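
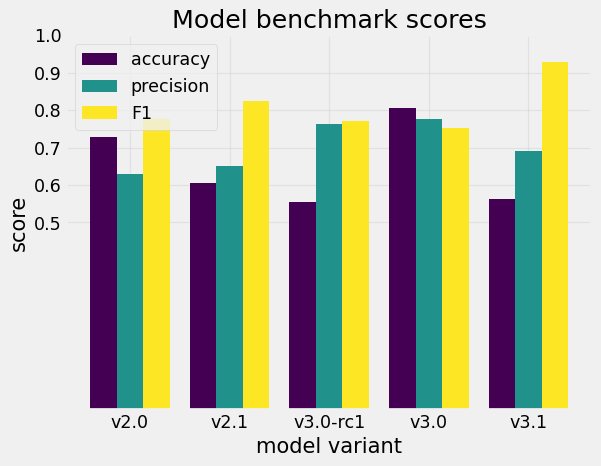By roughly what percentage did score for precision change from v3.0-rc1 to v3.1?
≈ -12.5%

v3.0-rc1 ≈ 0.8, v3.1 ≈ 0.7; (0.7 − 0.8) / 0.8 ≈ -12.5%.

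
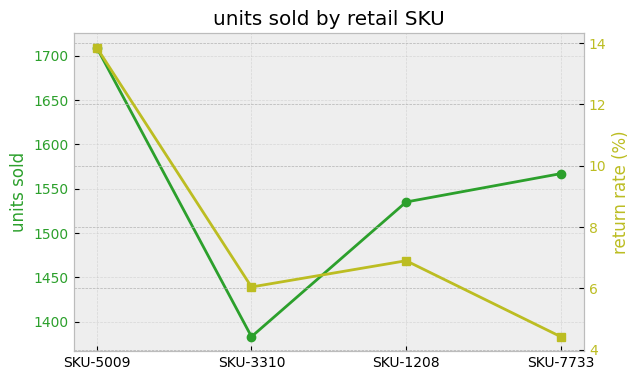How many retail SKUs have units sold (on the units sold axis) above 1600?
Above 1600: SKU-5009.

1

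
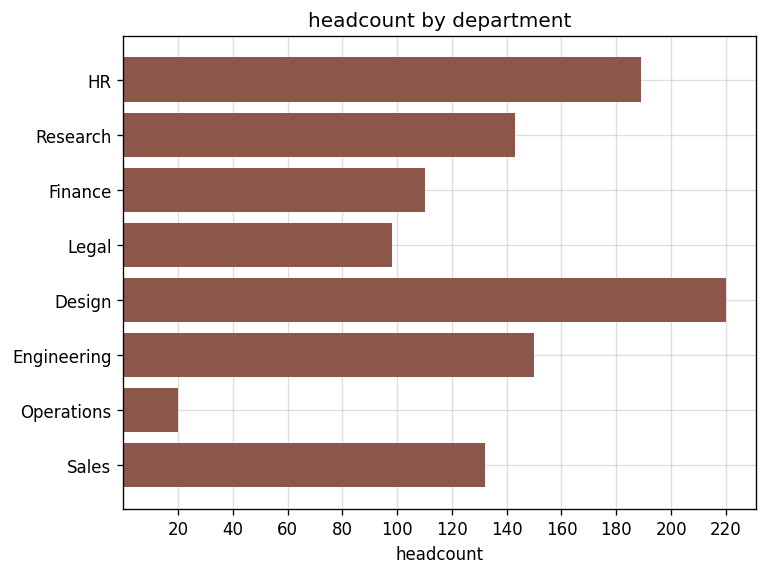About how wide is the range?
≈ 200

Max Design ≈ 220, min Operations ≈ 20; range ≈ 200.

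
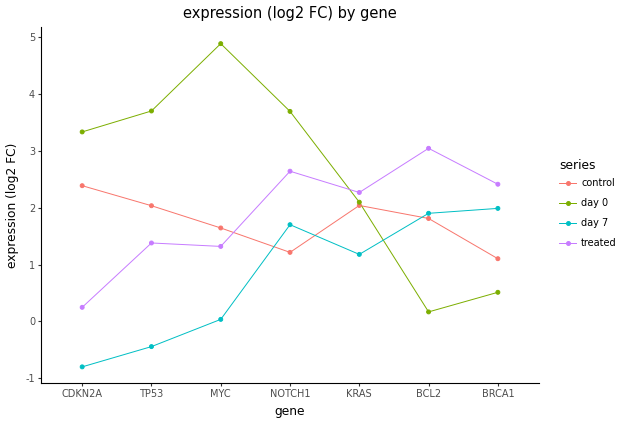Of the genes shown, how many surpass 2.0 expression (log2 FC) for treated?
4

Above 2.0: NOTCH1, KRAS, BCL2, BRCA1.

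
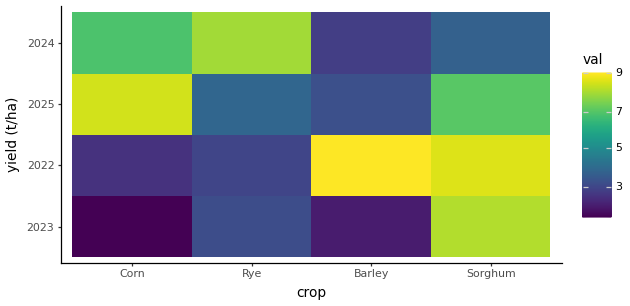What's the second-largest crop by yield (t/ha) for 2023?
Top 3 for 2023: Sorghum ≈ 8, Rye ≈ 3, Barley ≈ 2.

Rye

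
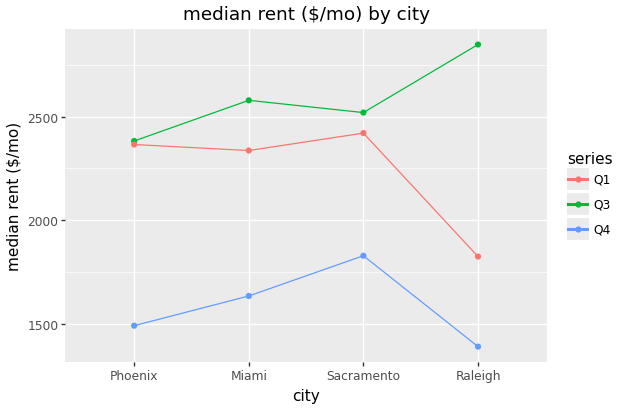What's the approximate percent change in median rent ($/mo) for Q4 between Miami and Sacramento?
Miami ≈ 1600, Sacramento ≈ 1800; (1800 − 1600) / 1600 ≈ +12.5%.

≈ +12.5%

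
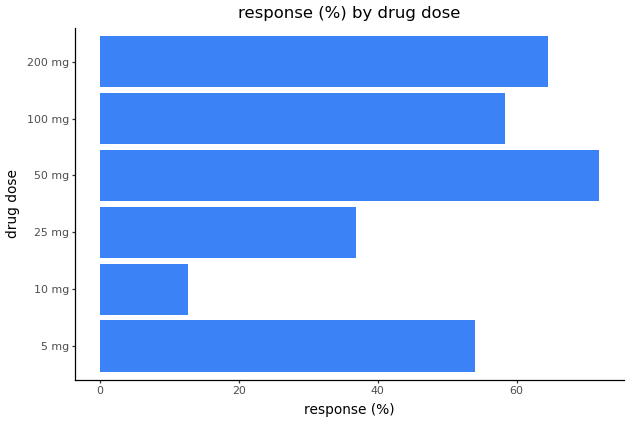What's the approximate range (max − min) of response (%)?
≈ 60

Max 50 mg ≈ 70, min 10 mg ≈ 10; range ≈ 60.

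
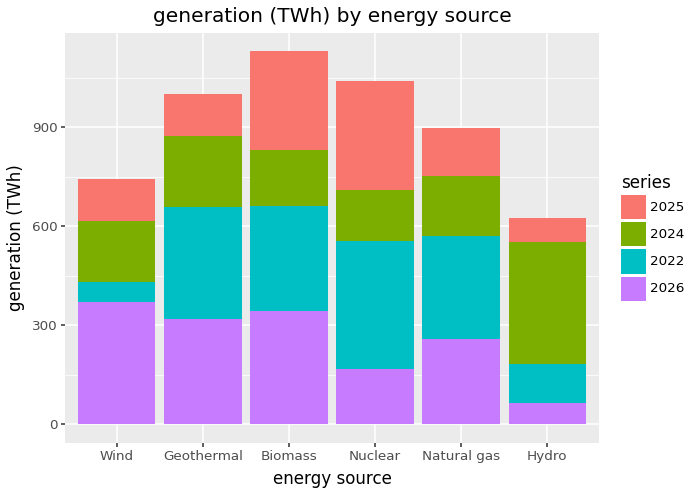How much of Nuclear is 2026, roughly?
2026 top ≈ 200, bottom ≈ 0; segment ≈ 200.

≈ 200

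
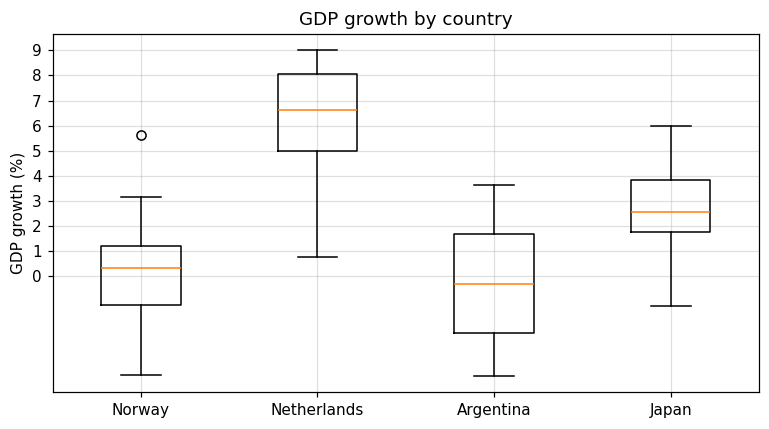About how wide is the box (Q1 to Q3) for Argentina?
Q3 ≈ 2, Q1 ≈ -2; IQR ≈ 4.

≈ 4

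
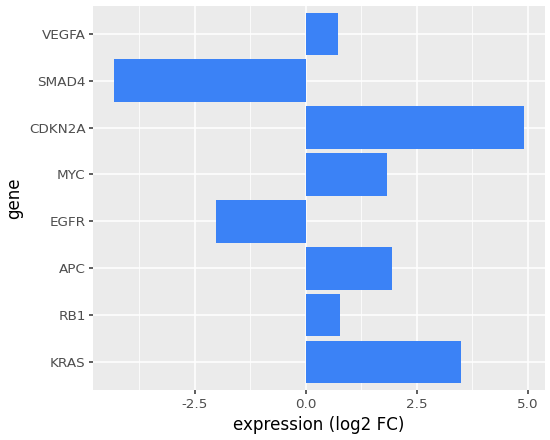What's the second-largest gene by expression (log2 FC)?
KRAS

Top 3: CDKN2A ≈ 5, KRAS ≈ 3, APC ≈ 2.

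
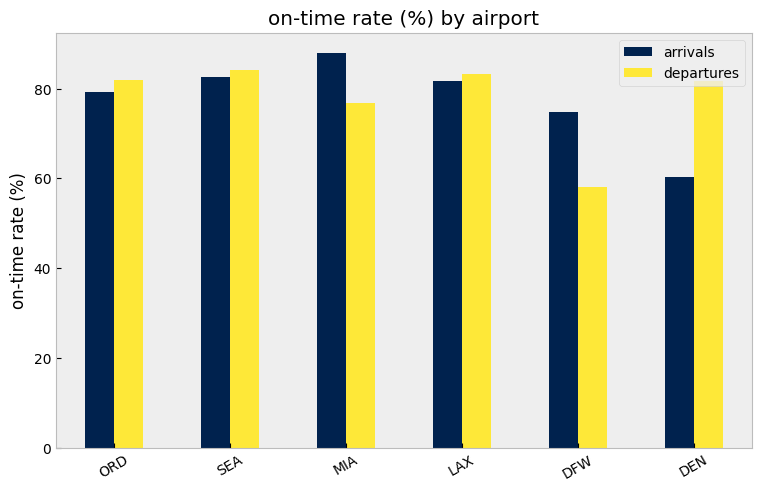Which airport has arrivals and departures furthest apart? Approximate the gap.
DEN, ≈ 20 %

DEN: arrivals ≈ 60, departures ≈ 80 → gap ≈ 20. Next-largest (DFW) is only ≈ 10.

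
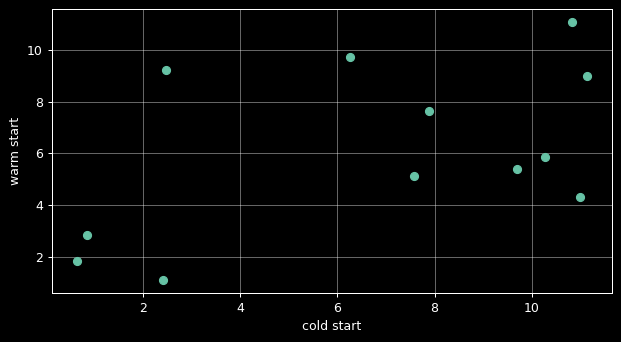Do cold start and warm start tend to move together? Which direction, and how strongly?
Points are positively correlated; moderate (|r| ≈ 0.5).

positive, moderate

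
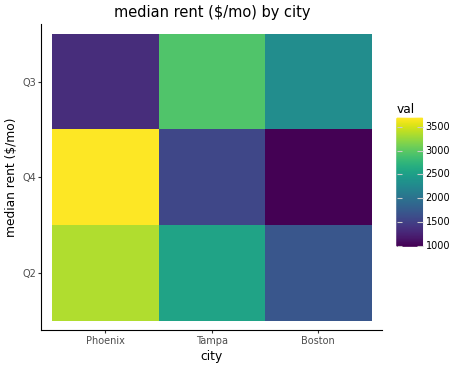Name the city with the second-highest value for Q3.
Top 3 for Q3: Tampa ≈ 3000, Boston ≈ 2500, Phoenix ≈ 1500.

Boston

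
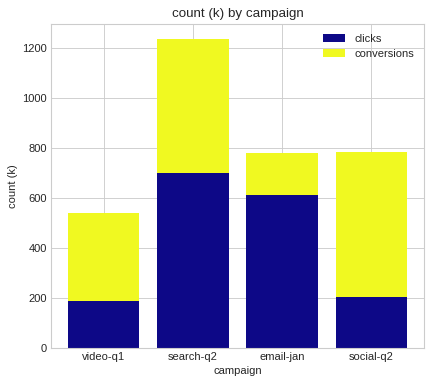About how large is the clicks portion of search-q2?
≈ 600

clicks top ≈ 600, bottom ≈ 0; segment ≈ 600.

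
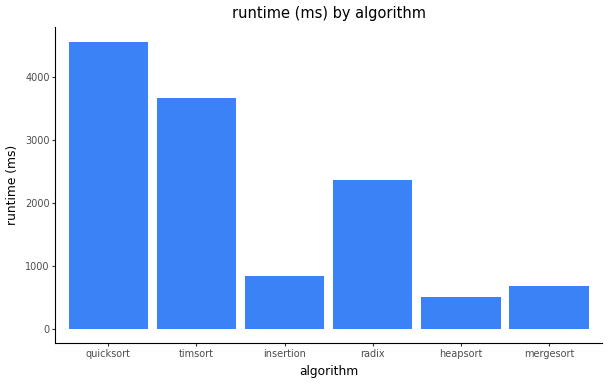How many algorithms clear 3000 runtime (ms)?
Above 3000: quicksort, timsort.

2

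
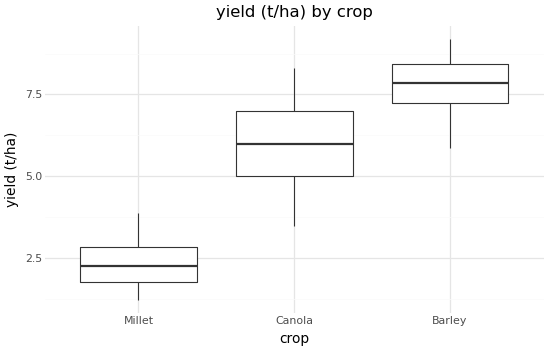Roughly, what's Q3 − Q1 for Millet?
≈ 1.0

Q3 ≈ 3.0, Q1 ≈ 2.0; IQR ≈ 1.0.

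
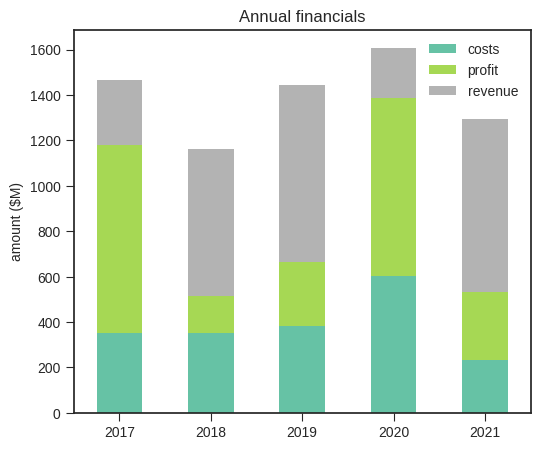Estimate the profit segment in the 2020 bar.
profit top ≈ 1400, bottom ≈ 600; segment ≈ 800.

≈ 800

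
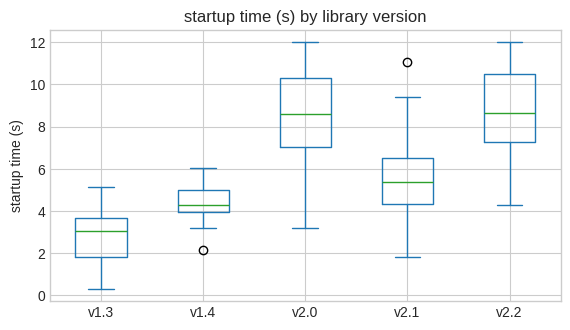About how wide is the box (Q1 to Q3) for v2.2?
Q3 ≈ 10, Q1 ≈ 7; IQR ≈ 3.

≈ 3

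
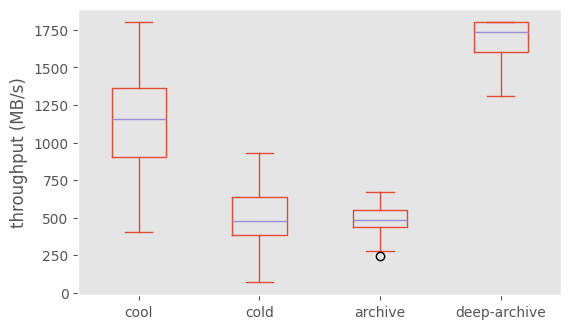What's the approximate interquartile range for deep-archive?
Q3 ≈ 1800, Q1 ≈ 1600; IQR ≈ 200.

≈ 200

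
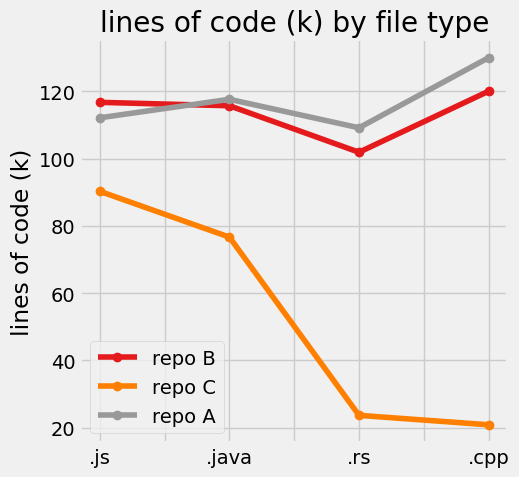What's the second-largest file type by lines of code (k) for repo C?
Top 3 for repo C: .js ≈ 90, .java ≈ 80, .rs ≈ 20.

.java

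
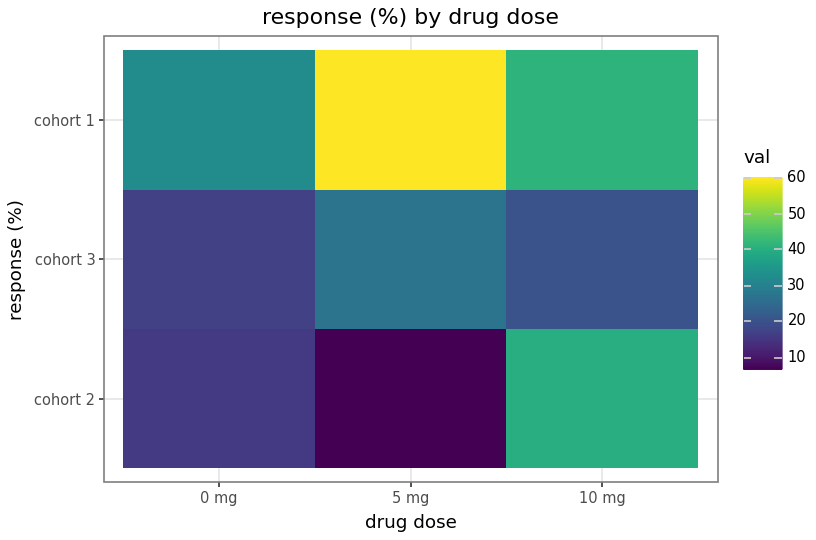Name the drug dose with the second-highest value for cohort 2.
Top 3 for cohort 2: 10 mg ≈ 40, 0 mg ≈ 15, 5 mg ≈ 5.

0 mg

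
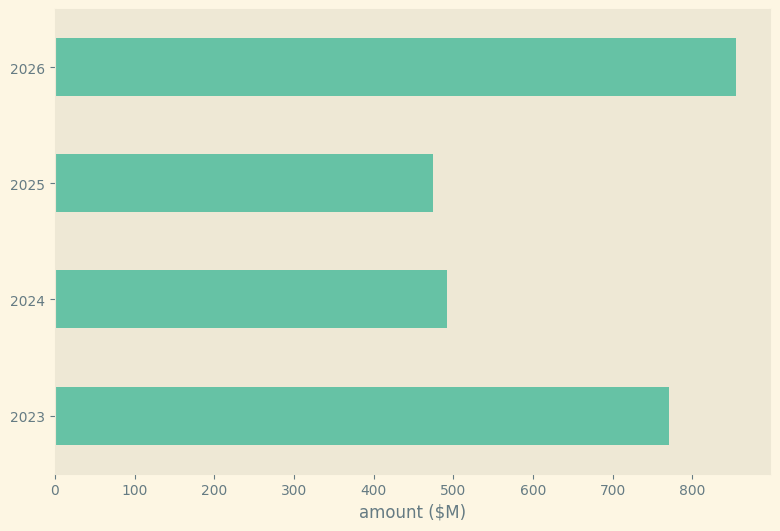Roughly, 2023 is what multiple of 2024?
2023 ≈ 800, 2024 ≈ 500; 800/500 ≈ 1.6.

≈ 1.6×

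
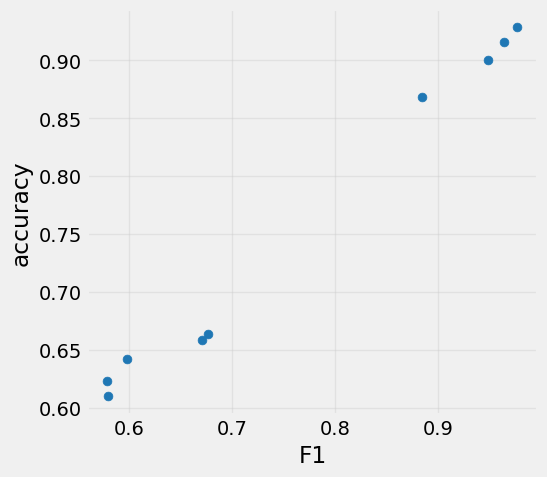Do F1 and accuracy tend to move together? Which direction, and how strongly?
positive, strong

Points are positively correlated; strong (|r| ≈ 1.0).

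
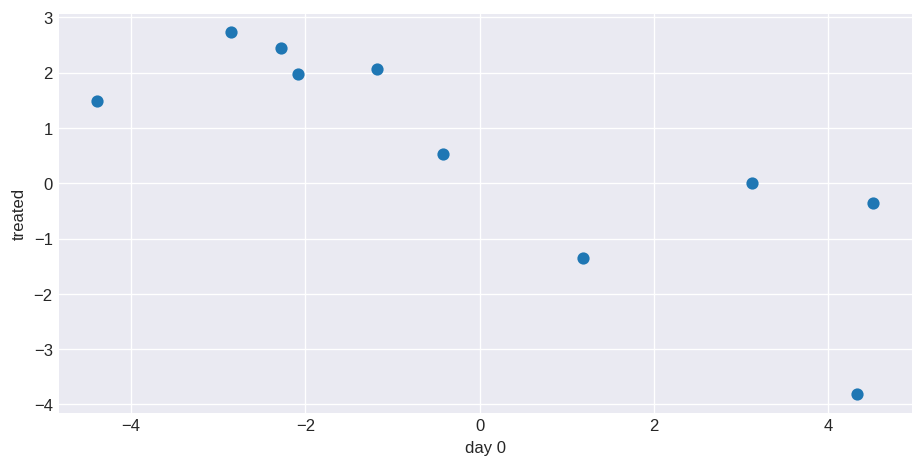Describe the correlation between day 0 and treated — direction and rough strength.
negative, strong

Points are negatively correlated; strong (|r| ≈ 0.8).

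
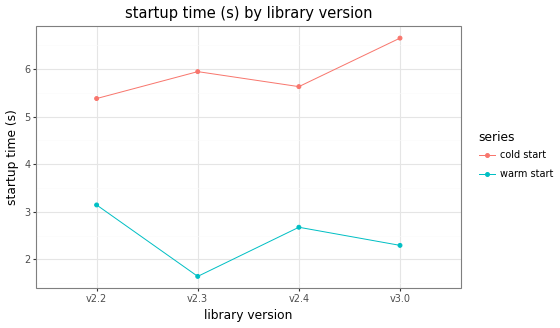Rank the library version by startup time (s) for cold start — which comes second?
v2.3

Top 3 for cold start: v3.0 ≈ 6.5, v2.3 ≈ 6.0, v2.4 ≈ 5.5.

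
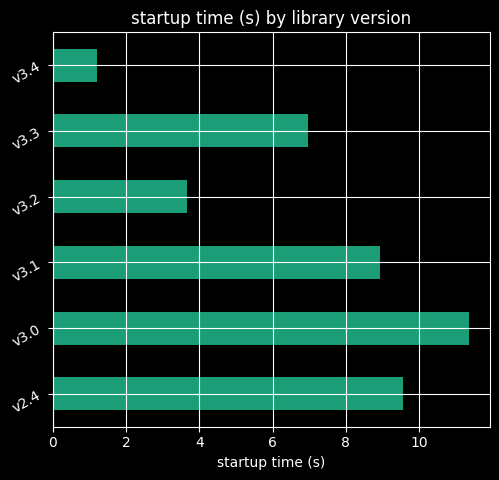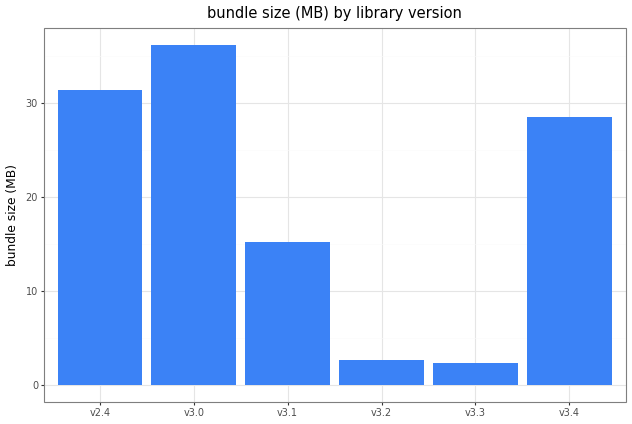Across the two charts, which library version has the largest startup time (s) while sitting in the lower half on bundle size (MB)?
Chart 2 median bundle size (MB) ≈ 20; below-median library versions: v3.1, v3.2, v3.3. Among those, v3.1 has the highest startup time (s) (≈ 8).

v3.1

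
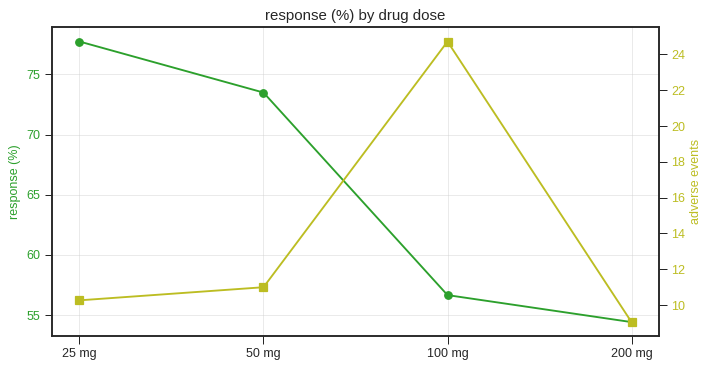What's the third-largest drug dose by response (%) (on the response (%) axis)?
100 mg

Top 4 (on the response (%) axis): 25 mg ≈ 78, 50 mg ≈ 74, 100 mg ≈ 56, 200 mg ≈ 54.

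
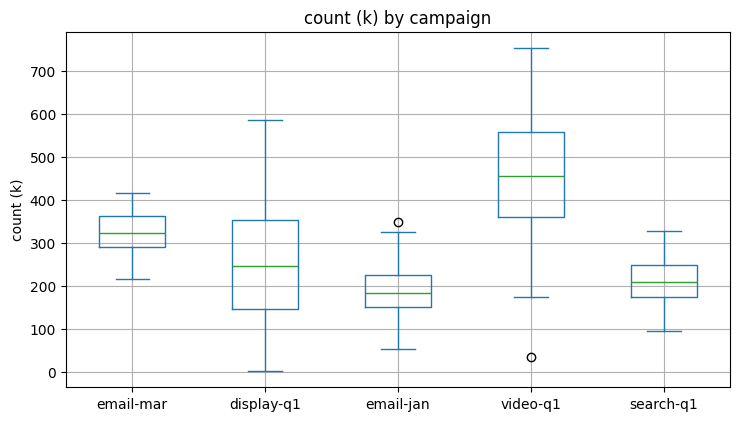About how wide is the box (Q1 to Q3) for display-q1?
≈ 220

Q3 ≈ 360, Q1 ≈ 140; IQR ≈ 220.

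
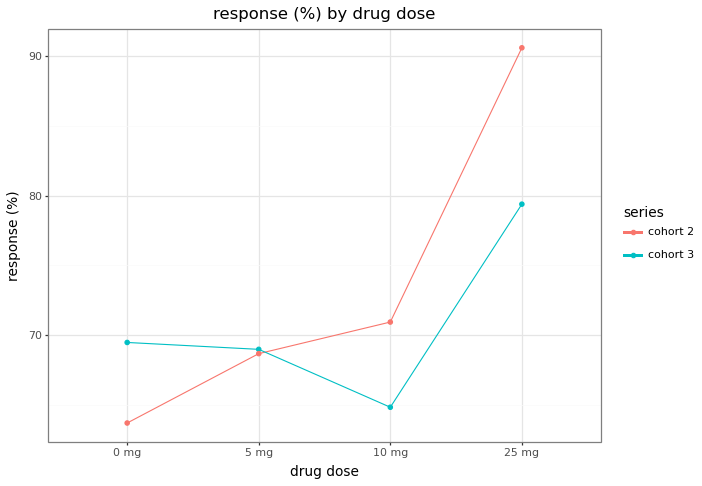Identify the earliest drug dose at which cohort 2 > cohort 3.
10 mg

5 mg: cohort 2 ≈ 70 vs cohort 3 ≈ 70 (not yet); 10 mg: cohort 2 ≈ 70 vs cohort 3 ≈ 65 (first crossover).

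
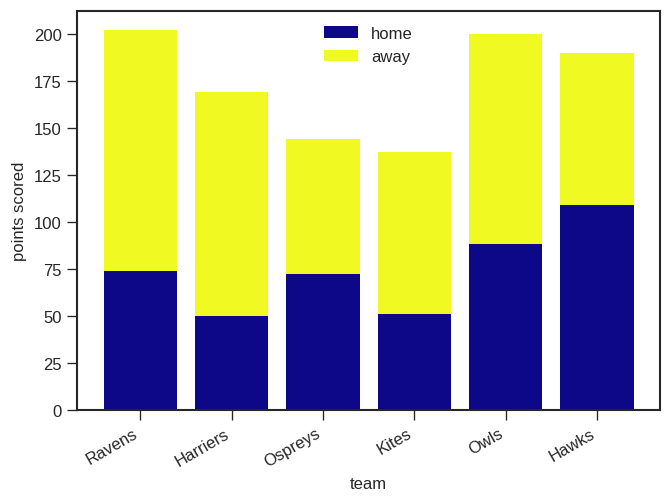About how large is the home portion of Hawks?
home top ≈ 100, bottom ≈ 0; segment ≈ 100.

≈ 100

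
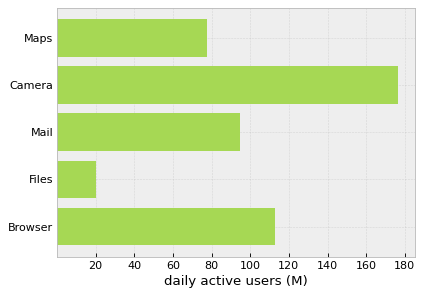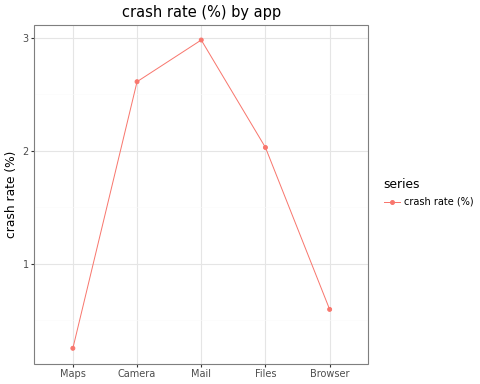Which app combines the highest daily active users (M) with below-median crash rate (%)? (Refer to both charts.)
Chart 2 median crash rate (%) ≈ 2; below-median apps: Maps, Browser. Among those, Browser has the highest daily active users (M) (≈ 120).

Browser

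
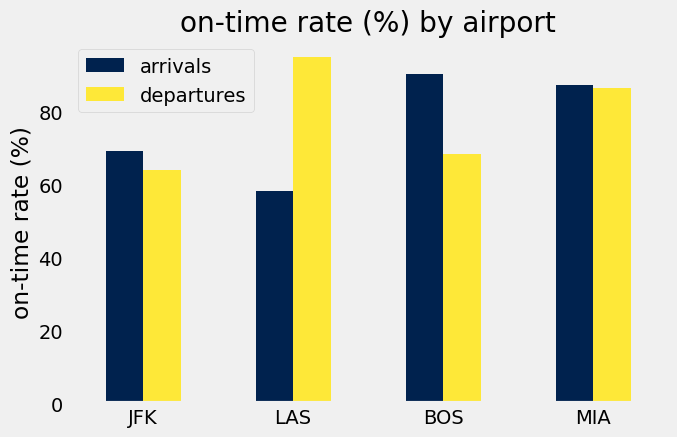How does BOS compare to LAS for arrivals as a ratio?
BOS ≈ 90, LAS ≈ 60; 90/60 ≈ 1.5.

≈ 1.5×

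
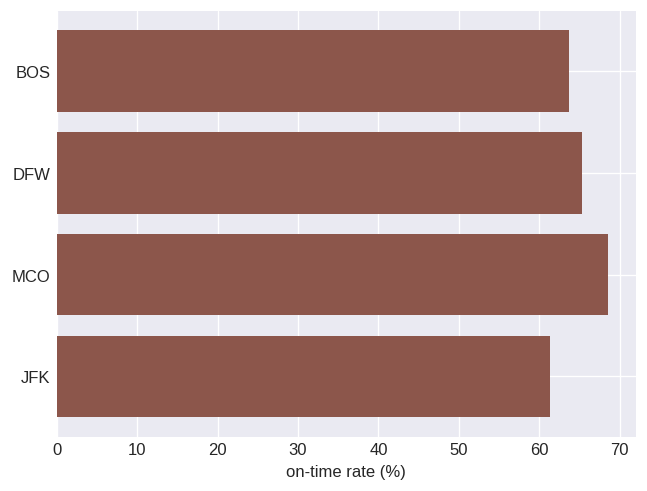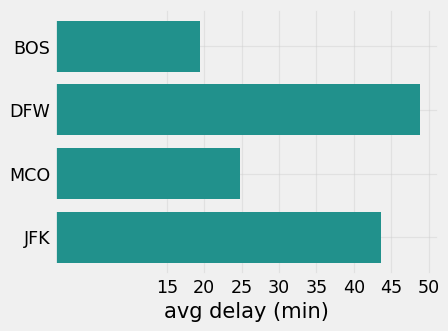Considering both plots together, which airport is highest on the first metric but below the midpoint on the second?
Chart 2 median avg delay (min) ≈ 35; below-median airports: BOS, MCO. Among those, MCO has the highest on-time rate (%) (≈ 70).

MCO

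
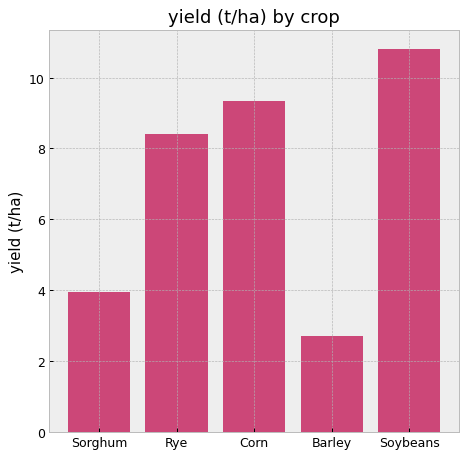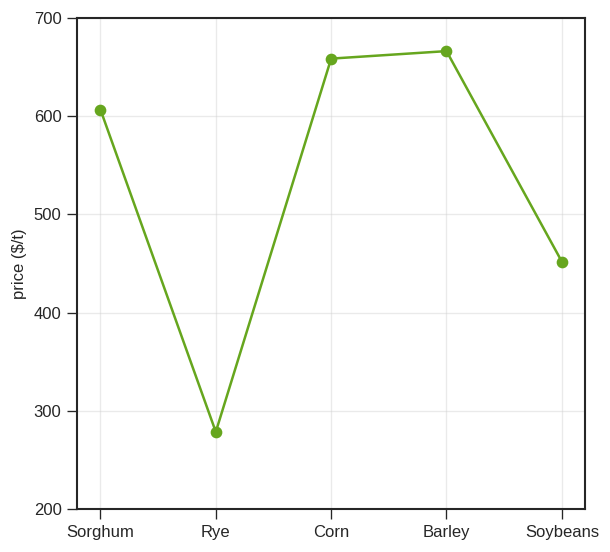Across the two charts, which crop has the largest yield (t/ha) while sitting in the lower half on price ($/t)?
Chart 2 median price ($/t) ≈ 600; below-median crops: Rye, Soybeans. Among those, Soybeans has the highest yield (t/ha) (≈ 11).

Soybeans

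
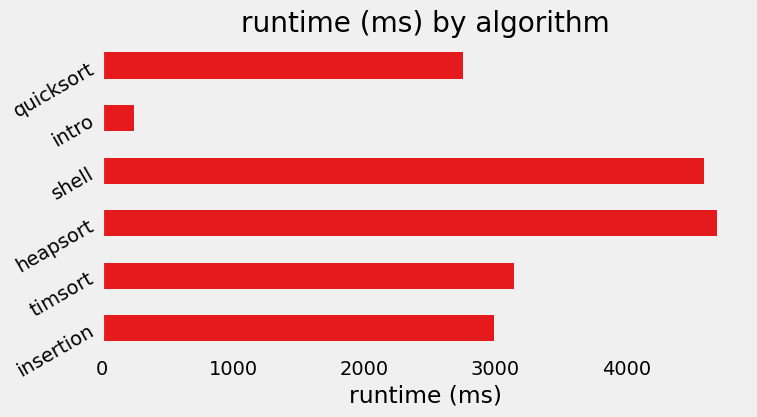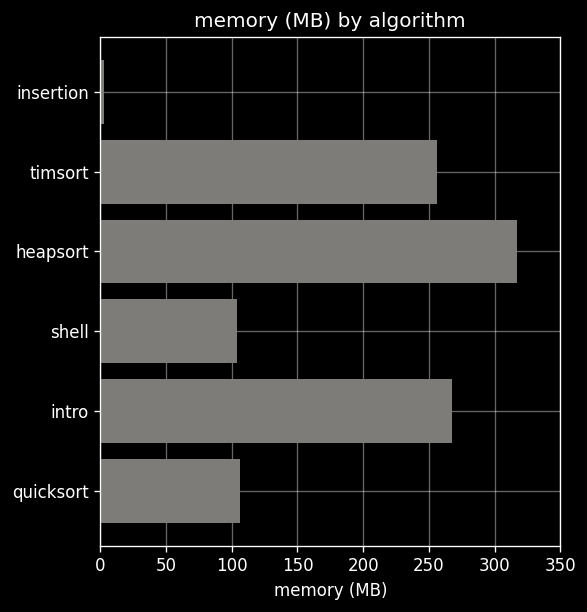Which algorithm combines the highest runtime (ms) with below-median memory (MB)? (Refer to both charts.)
shell

Chart 2 median memory (MB) ≈ 200; below-median algorithms: insertion, shell, quicksort. Among those, shell has the highest runtime (ms) (≈ 4500).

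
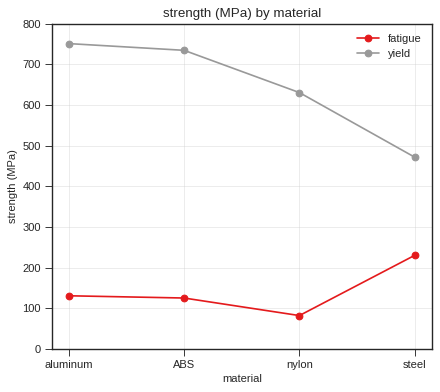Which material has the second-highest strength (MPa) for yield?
ABS

Top 3 for yield: aluminum ≈ 800, ABS ≈ 700, nylon ≈ 600.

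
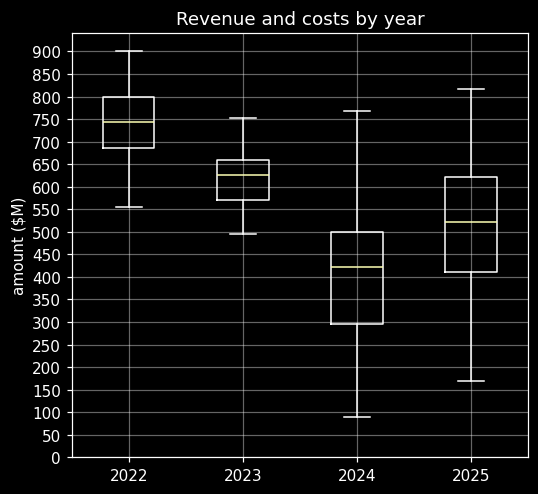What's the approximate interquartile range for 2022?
≈ 100

Q3 ≈ 800, Q1 ≈ 700; IQR ≈ 100.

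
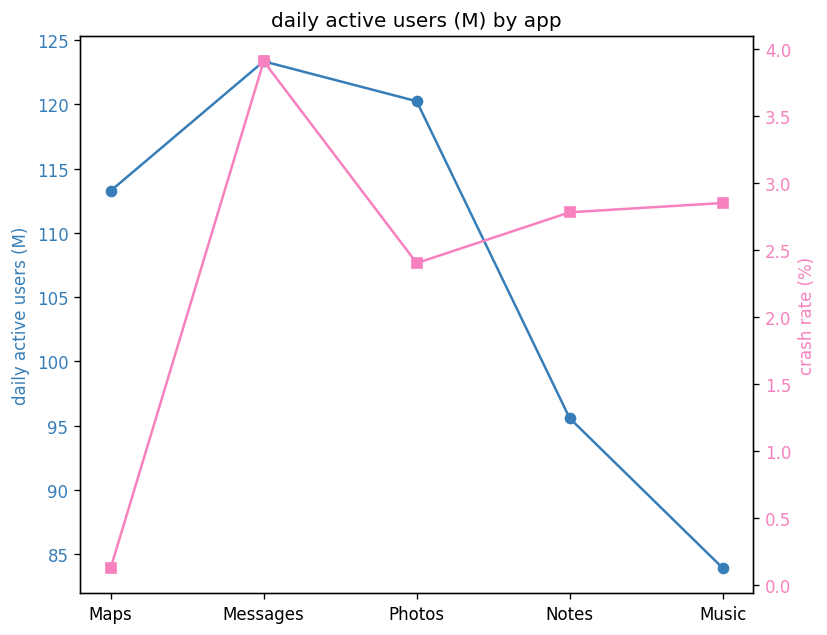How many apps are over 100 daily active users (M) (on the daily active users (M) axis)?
Above 100: Maps, Messages, Photos.

3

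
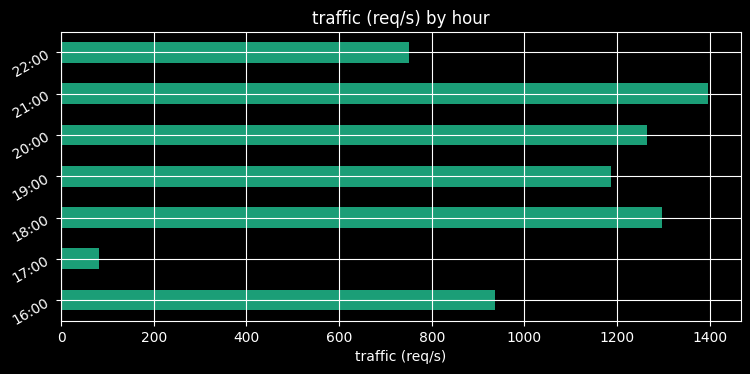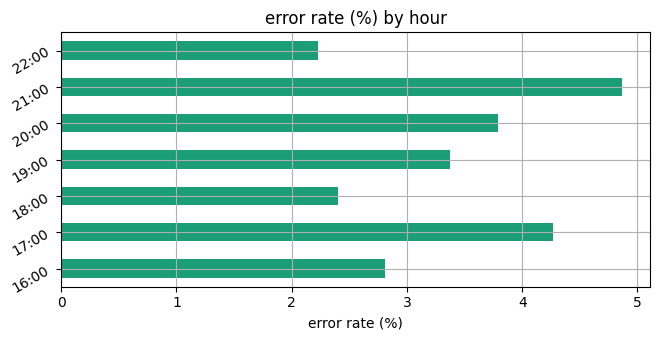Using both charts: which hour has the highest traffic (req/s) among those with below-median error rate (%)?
18:00

Chart 2 median error rate (%) ≈ 3.5; below-median hours: 16:00, 18:00, 22:00. Among those, 18:00 has the highest traffic (req/s) (≈ 1200).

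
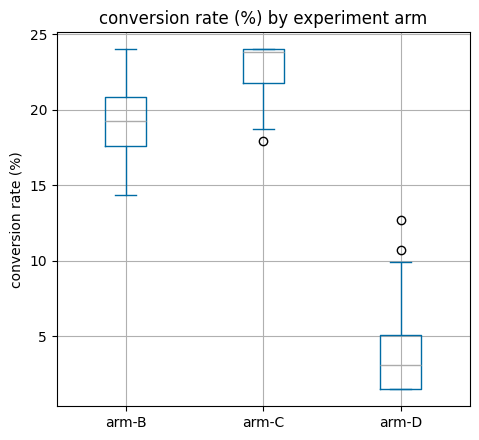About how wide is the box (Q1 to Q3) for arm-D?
≈ 4

Q3 ≈ 6, Q1 ≈ 2; IQR ≈ 4.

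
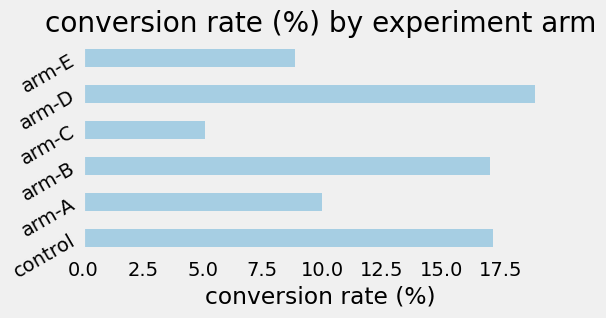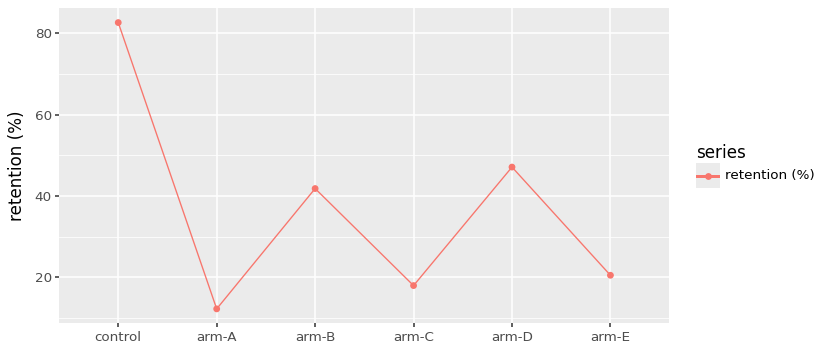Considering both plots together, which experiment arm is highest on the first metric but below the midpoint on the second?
Chart 2 median retention (%) ≈ 30; below-median experiment arms: arm-A, arm-C, arm-E. Among those, arm-A has the highest conversion rate (%) (≈ 10).

arm-A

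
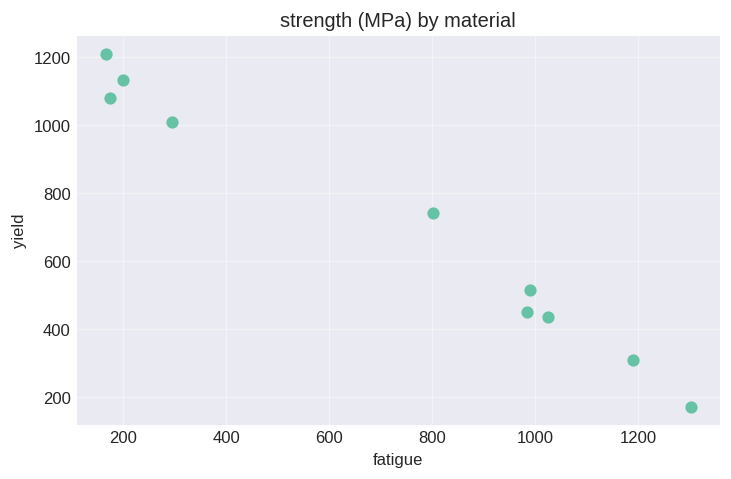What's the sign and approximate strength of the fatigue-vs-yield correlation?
Points are negatively correlated; strong (|r| ≈ 1.0).

negative, strong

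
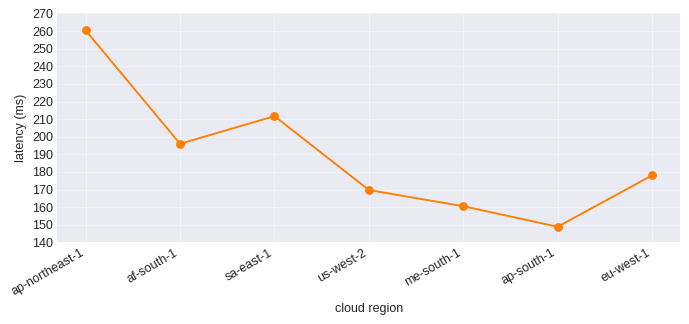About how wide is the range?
Max ap-northeast-1 ≈ 260, min ap-south-1 ≈ 150; range ≈ 110.

≈ 110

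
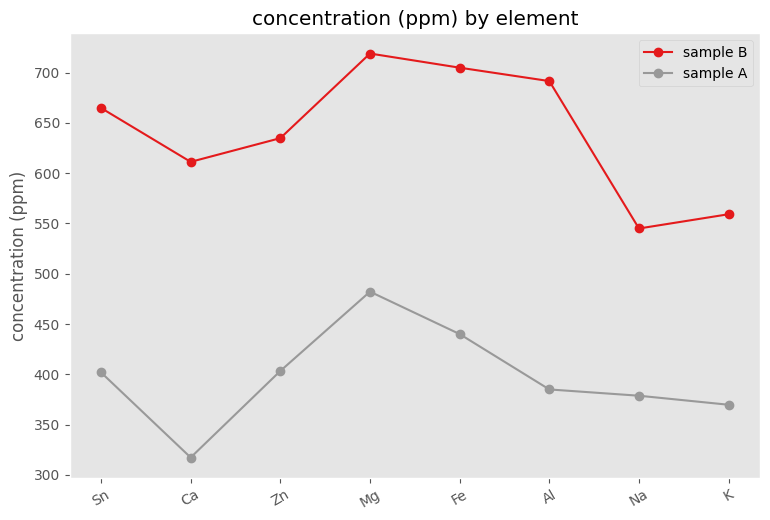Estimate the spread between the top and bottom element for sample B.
≈ 150

Max Mg ≈ 700, min Na ≈ 550; range ≈ 150.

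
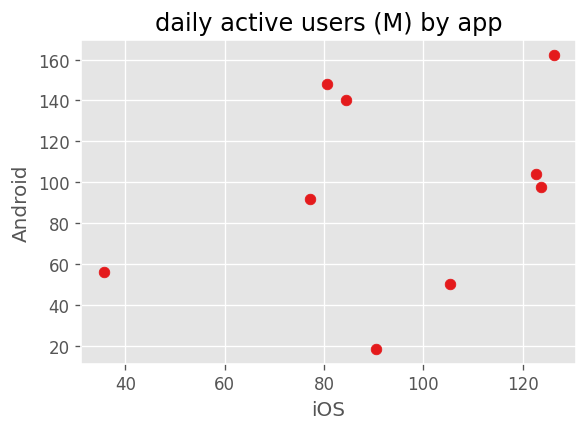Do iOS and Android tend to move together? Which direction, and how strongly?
positive, weak

Points are positively correlated; weak (|r| ≈ 0.3).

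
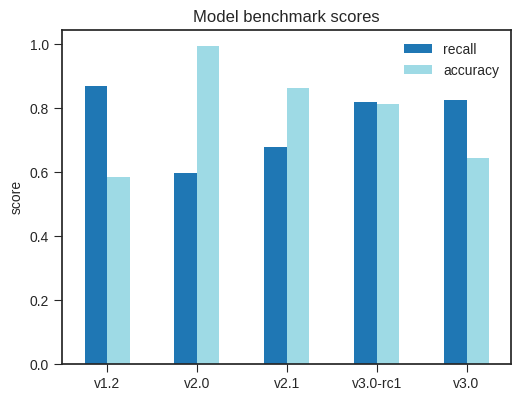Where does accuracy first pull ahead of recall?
v2.0

v1.2: accuracy ≈ 0.6 vs recall ≈ 0.9 (not yet); v2.0: accuracy ≈ 1.0 vs recall ≈ 0.6 (first crossover).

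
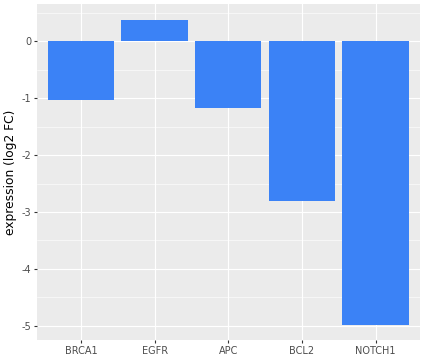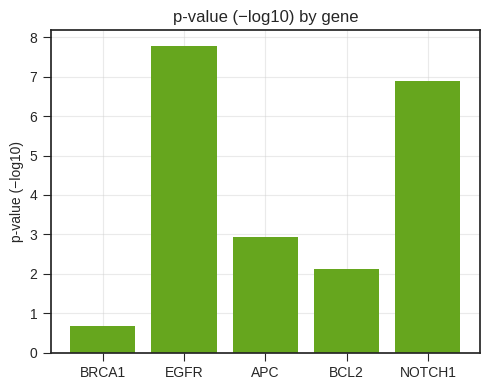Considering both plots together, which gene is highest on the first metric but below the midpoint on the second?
Chart 2 median p-value (−log10) ≈ 3; below-median genes: BRCA1, BCL2. Among those, BRCA1 has the highest expression (log2 FC) (≈ -1.05).

BRCA1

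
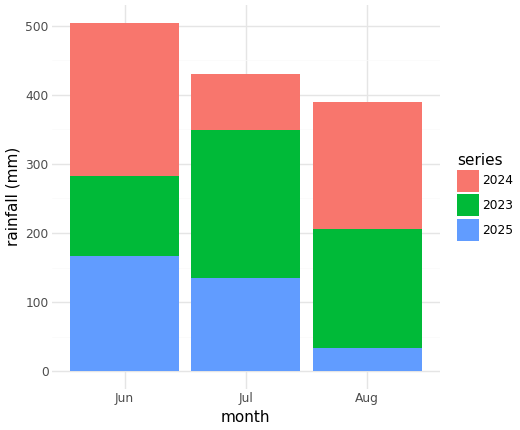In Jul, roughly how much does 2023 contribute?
≈ 200

2023 top ≈ 350, bottom ≈ 150; segment ≈ 200.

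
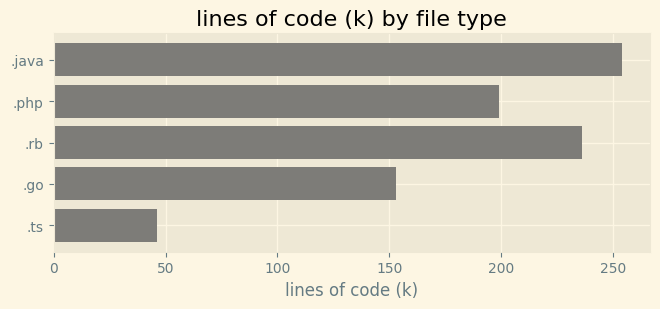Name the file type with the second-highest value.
.rb

Top 3: .java ≈ 250, .rb ≈ 225, .php ≈ 200.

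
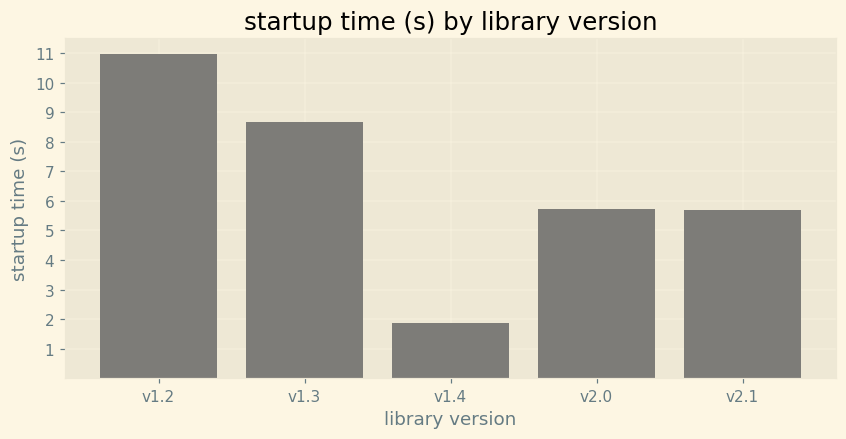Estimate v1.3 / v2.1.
≈ 1.5×

v1.3 ≈ 9, v2.1 ≈ 6; 9/6 ≈ 1.5.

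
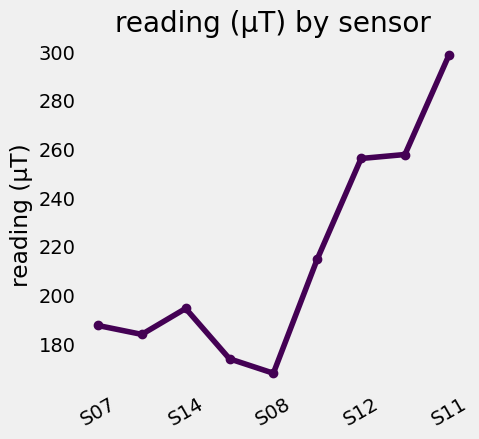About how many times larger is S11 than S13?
S11 ≈ 300, S13 ≈ 180; 300/180 ≈ 1.67.

≈ 1.67×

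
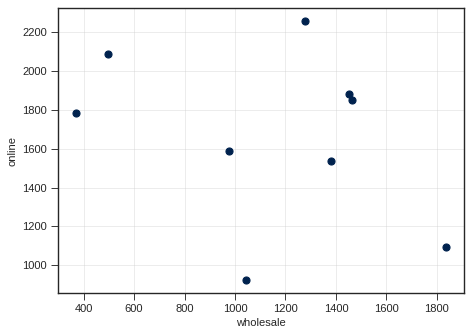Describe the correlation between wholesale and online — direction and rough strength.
Points are negatively correlated; weak (|r| ≈ 0.3).

negative, weak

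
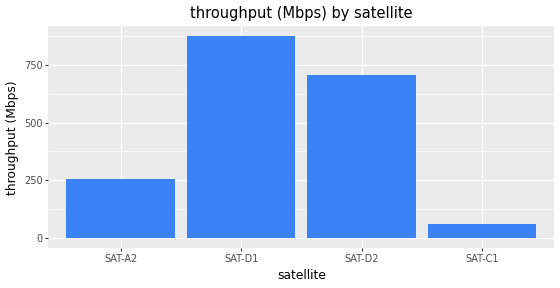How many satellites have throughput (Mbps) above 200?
Above 200: SAT-A2, SAT-D1, SAT-D2.

3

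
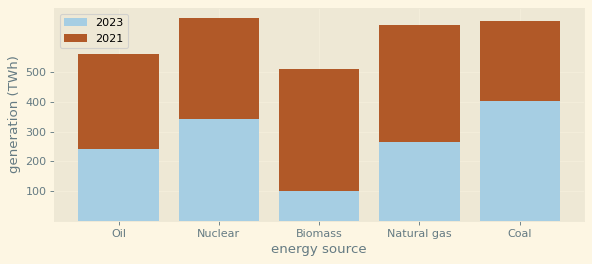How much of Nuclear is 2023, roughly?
≈ 300

2023 top ≈ 300, bottom ≈ 0; segment ≈ 300.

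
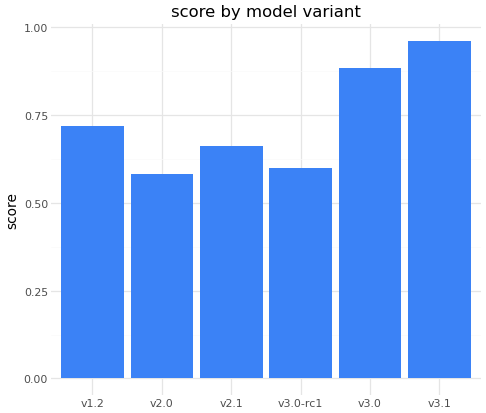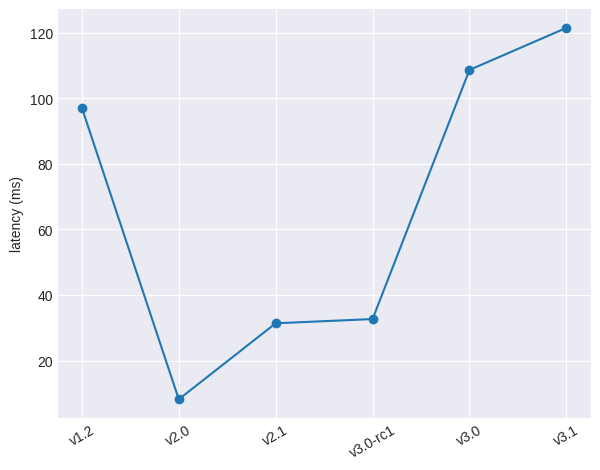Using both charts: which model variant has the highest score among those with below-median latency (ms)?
Chart 2 median latency (ms) ≈ 60; below-median model variants: v2.0, v2.1, v3.0-rc1. Among those, v2.1 has the highest score (≈ 0.7).

v2.1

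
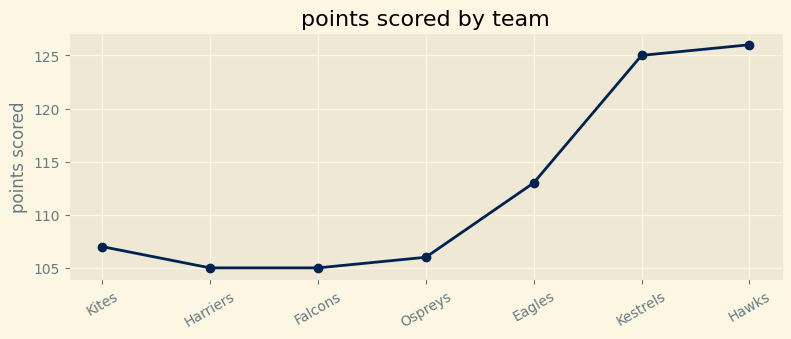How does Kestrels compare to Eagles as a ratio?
≈ 1.11×

Kestrels ≈ 124, Eagles ≈ 112; 124/112 ≈ 1.11.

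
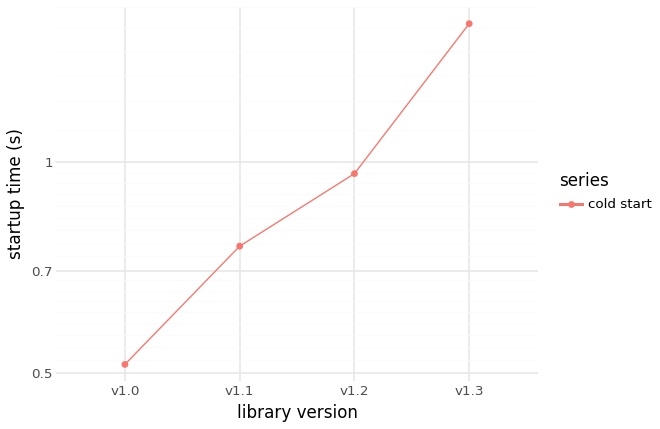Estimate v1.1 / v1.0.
v1.1 ≈ 0.8, v1.0 ≈ 0.5; 0.8/0.5 ≈ 1.6.

≈ 1.6×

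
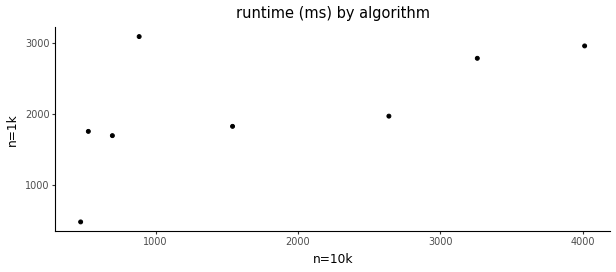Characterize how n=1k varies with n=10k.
Points are positively correlated; moderate (|r| ≈ 0.6).

positive, moderate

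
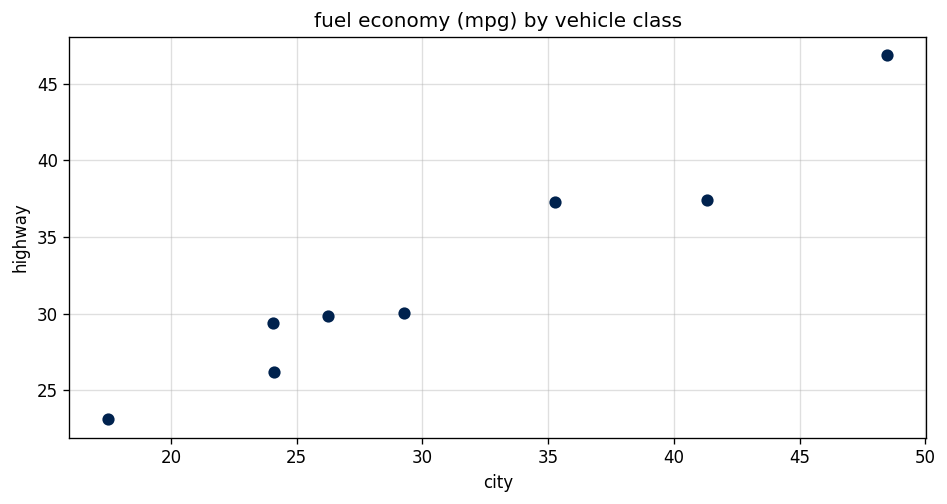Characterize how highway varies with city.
Points are positively correlated; strong (|r| ≈ 1.0).

positive, strong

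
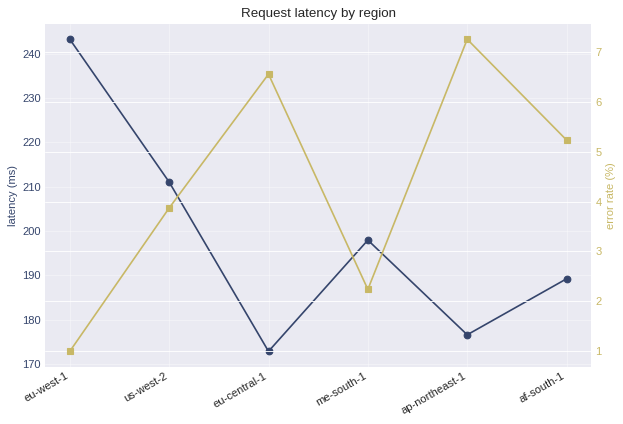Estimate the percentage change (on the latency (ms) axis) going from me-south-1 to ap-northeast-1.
me-south-1 ≈ 200, ap-northeast-1 ≈ 180; (180 − 200) / 200 ≈ -10%.

≈ -10%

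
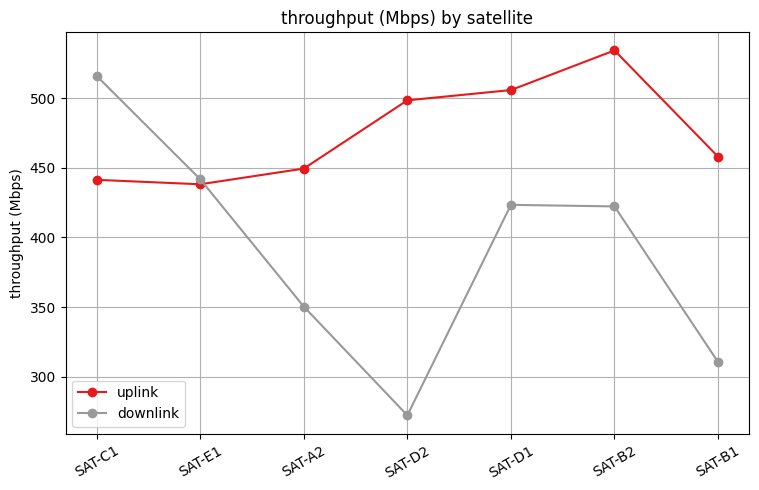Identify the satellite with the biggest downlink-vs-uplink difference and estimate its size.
SAT-D2, ≈ 225 Mbps

SAT-D2: downlink ≈ 275, uplink ≈ 500 → gap ≈ 225. Next-largest (SAT-B1) is only ≈ 150.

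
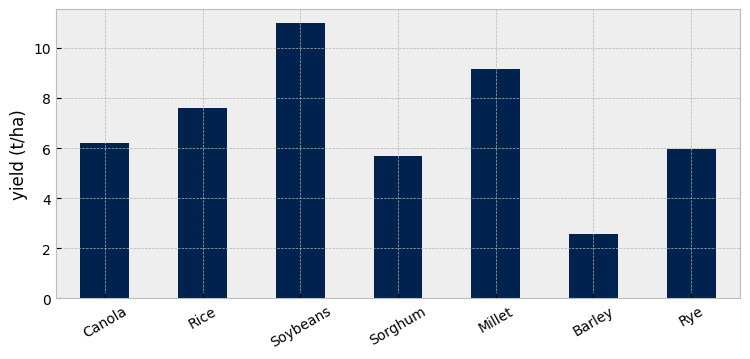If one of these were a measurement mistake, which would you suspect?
Soybeans

Soybeans ≈ 11; the rest sit between ≈ 3 and ≈ 9.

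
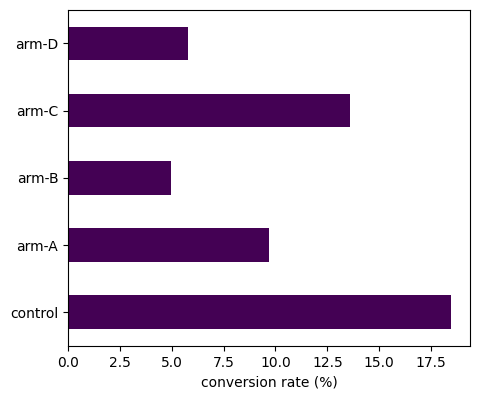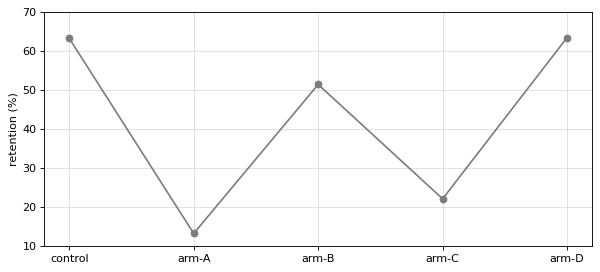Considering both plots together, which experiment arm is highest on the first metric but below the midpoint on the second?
Chart 2 median retention (%) ≈ 50; below-median experiment arms: arm-A, arm-C. Among those, arm-C has the highest conversion rate (%) (≈ 14).

arm-C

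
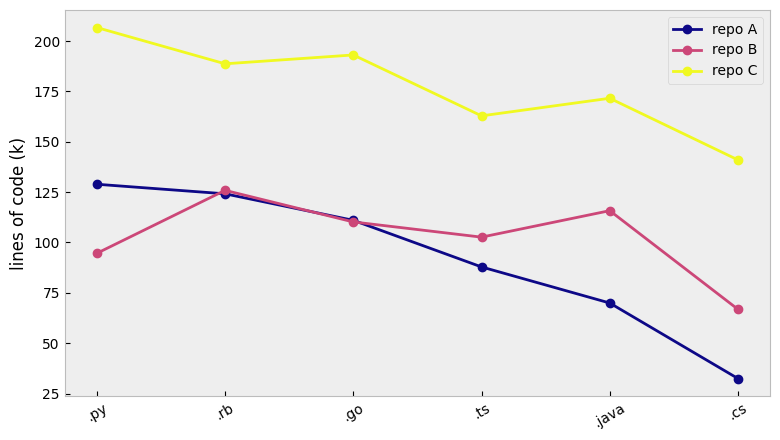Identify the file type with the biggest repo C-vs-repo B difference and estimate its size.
.py, ≈ 100 k

.py: repo C ≈ 200, repo B ≈ 100 → gap ≈ 100. Next-largest (.go) is only ≈ 80.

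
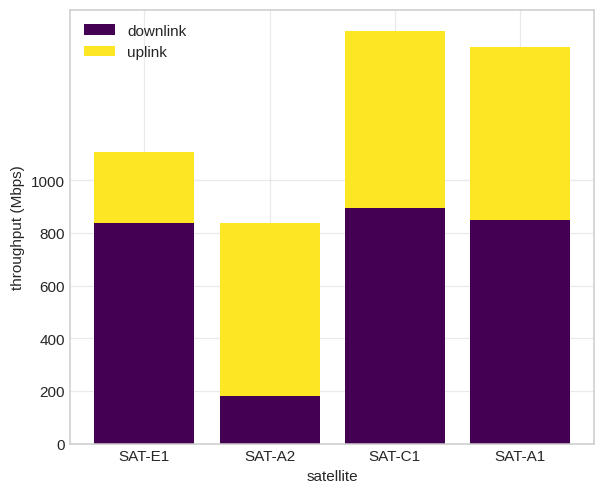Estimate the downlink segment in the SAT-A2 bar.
downlink top ≈ 200, bottom ≈ 0; segment ≈ 200.

≈ 200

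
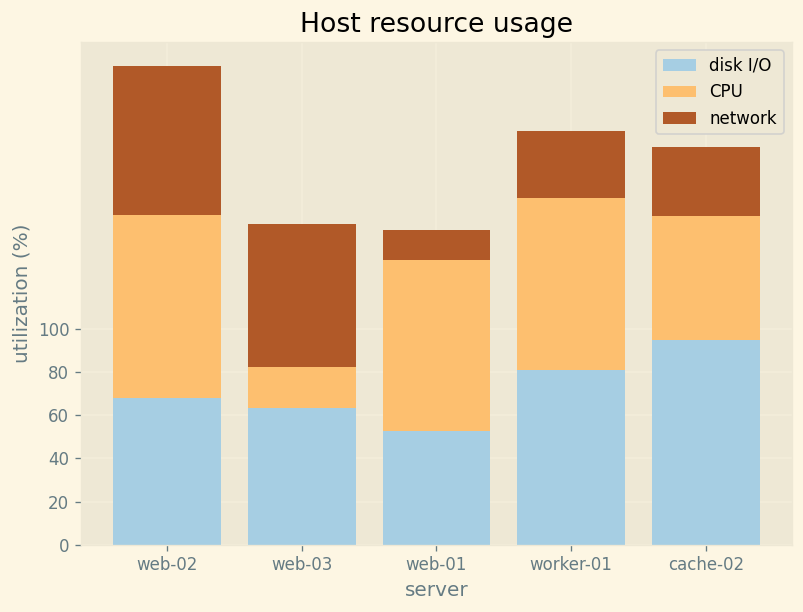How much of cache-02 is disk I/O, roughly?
≈ 100

disk I/O top ≈ 100, bottom ≈ 0; segment ≈ 100.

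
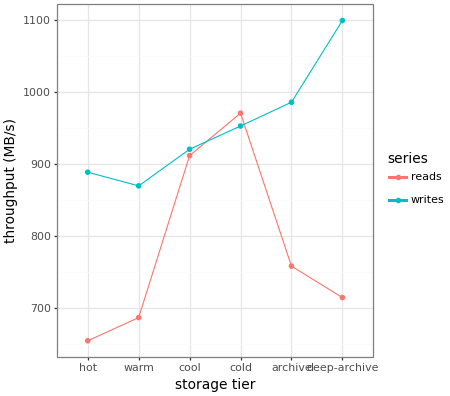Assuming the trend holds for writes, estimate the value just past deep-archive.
≈ 1175

Last three: 950, 1000, 1100 → slope ≈ 75/step → next ≈ 1175.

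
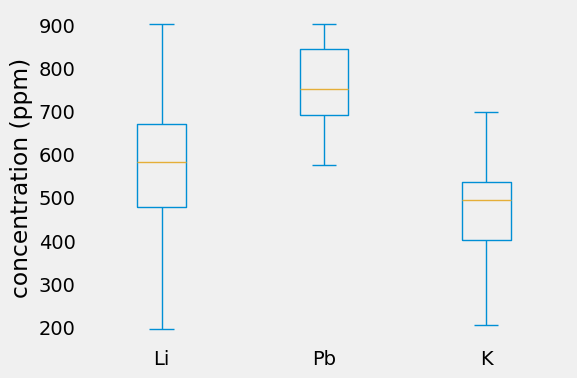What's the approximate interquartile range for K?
≈ 150

Q3 ≈ 550, Q1 ≈ 400; IQR ≈ 150.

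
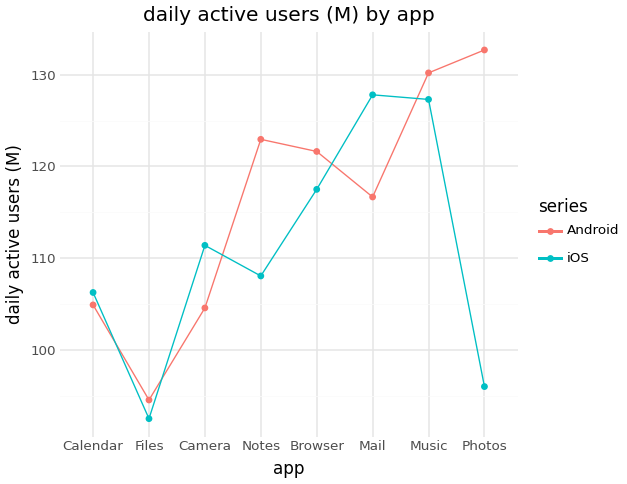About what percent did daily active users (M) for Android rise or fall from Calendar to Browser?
≈ +14.3%

Calendar ≈ 105, Browser ≈ 120; (120 − 105) / 105 ≈ +14.3%.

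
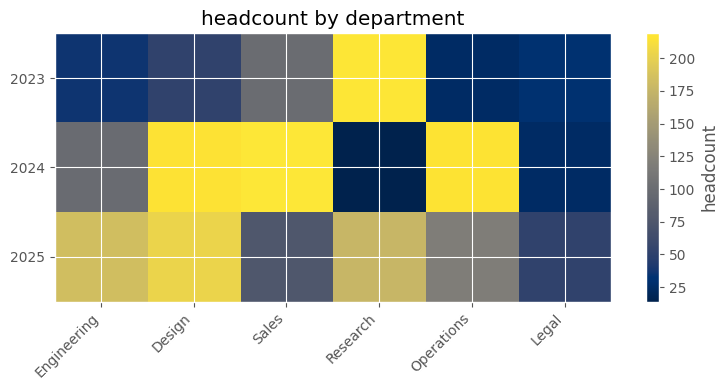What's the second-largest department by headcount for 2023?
Top 3 for 2023: Research ≈ 220, Sales ≈ 100, Design ≈ 60.

Sales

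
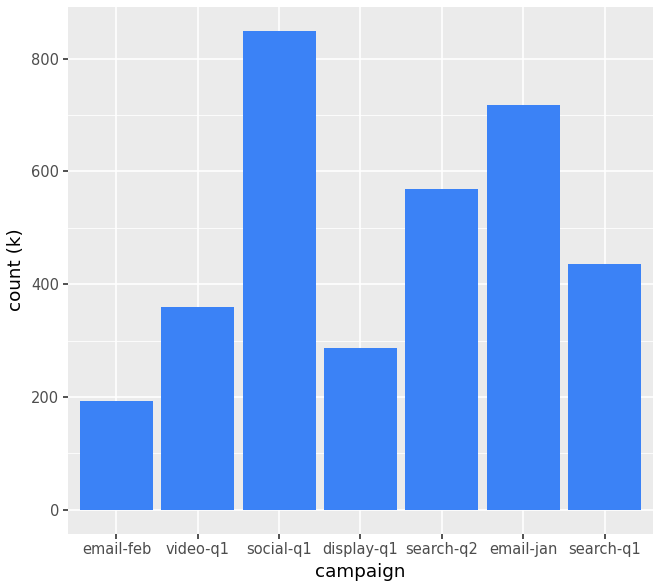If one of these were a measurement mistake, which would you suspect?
social-q1 ≈ 800; the rest sit between ≈ 200 and ≈ 700.

social-q1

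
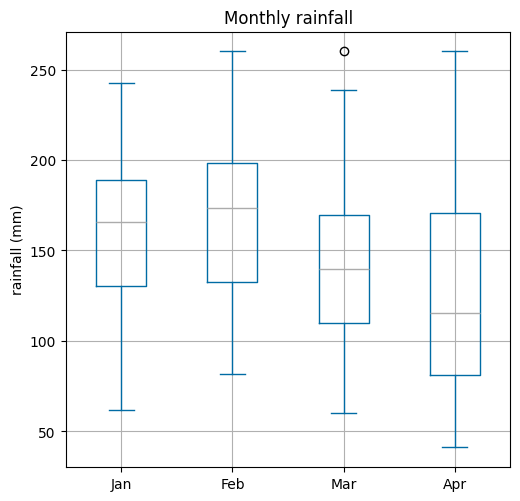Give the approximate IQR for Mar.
Q3 ≈ 170, Q1 ≈ 110; IQR ≈ 60.

≈ 60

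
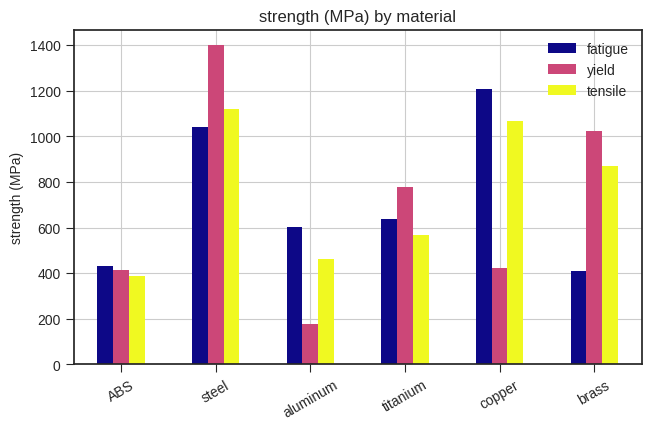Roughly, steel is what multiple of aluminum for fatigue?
≈ 1.67×

steel ≈ 1000, aluminum ≈ 600; 1000/600 ≈ 1.67.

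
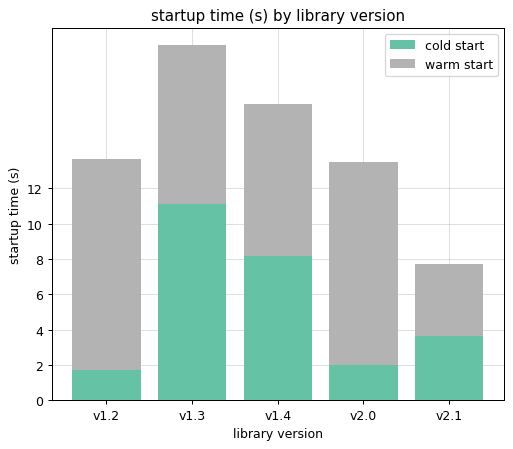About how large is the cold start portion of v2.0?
cold start top ≈ 2, bottom ≈ 0; segment ≈ 2.

≈ 2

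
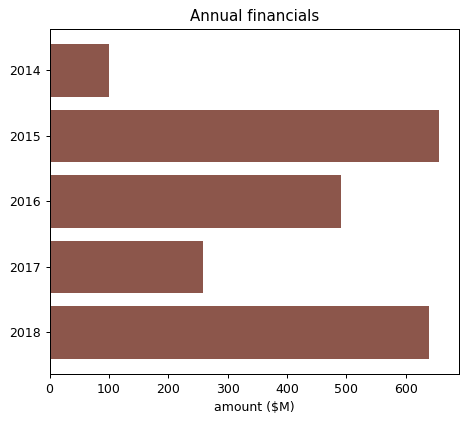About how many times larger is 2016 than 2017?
≈ 1.67×

2016 ≈ 500, 2017 ≈ 300; 500/300 ≈ 1.67.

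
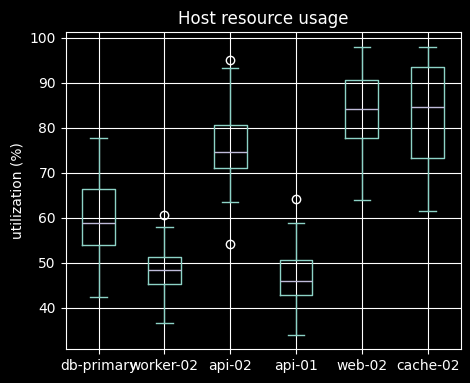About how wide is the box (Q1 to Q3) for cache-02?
≈ 20

Q3 ≈ 95, Q1 ≈ 75; IQR ≈ 20.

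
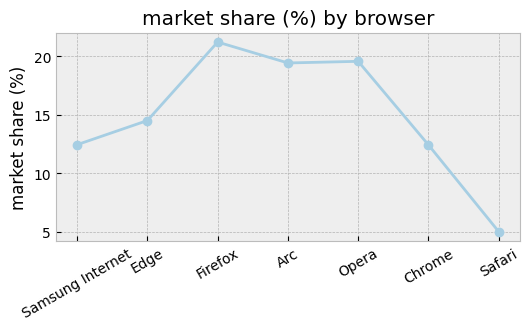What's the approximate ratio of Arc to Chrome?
≈ 1.67×

Arc ≈ 20, Chrome ≈ 12; 20/12 ≈ 1.67.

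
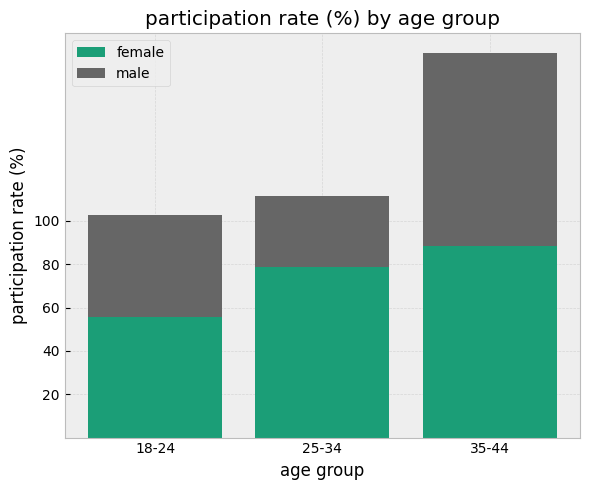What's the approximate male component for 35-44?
≈ 100

male top ≈ 180, bottom ≈ 80; segment ≈ 100.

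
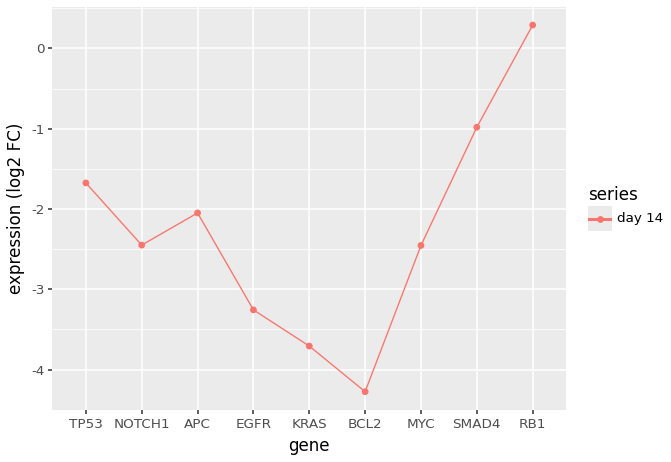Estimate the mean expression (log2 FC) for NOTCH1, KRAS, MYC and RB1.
≈ -2

(-2.5 + -3.5 + -2.5 + 0.5) / 4 ≈ -2.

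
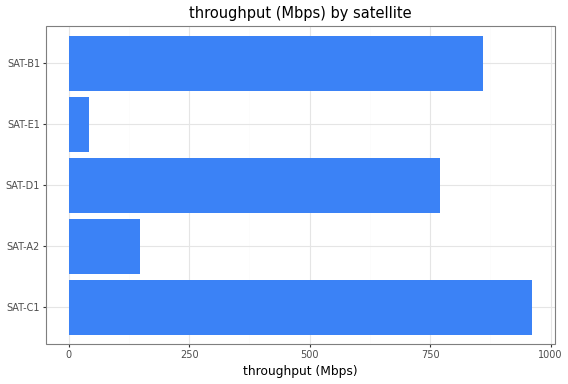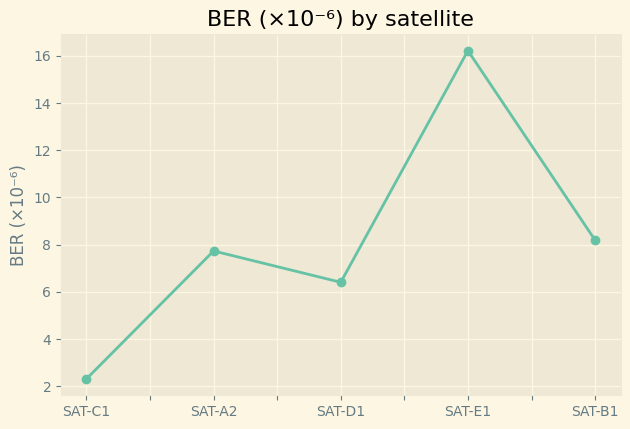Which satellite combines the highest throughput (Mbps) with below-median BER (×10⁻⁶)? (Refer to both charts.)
SAT-C1

Chart 2 median BER (×10⁻⁶) ≈ 8; below-median satellites: SAT-C1, SAT-D1. Among those, SAT-C1 has the highest throughput (Mbps) (≈ 1000).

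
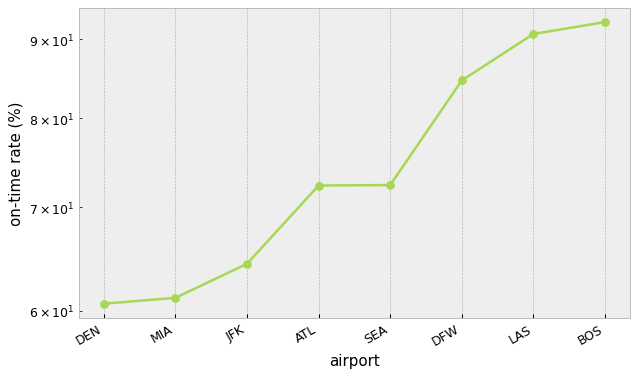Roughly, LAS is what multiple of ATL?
LAS ≈ 90, ATL ≈ 70; 90/70 ≈ 1.29.

≈ 1.29×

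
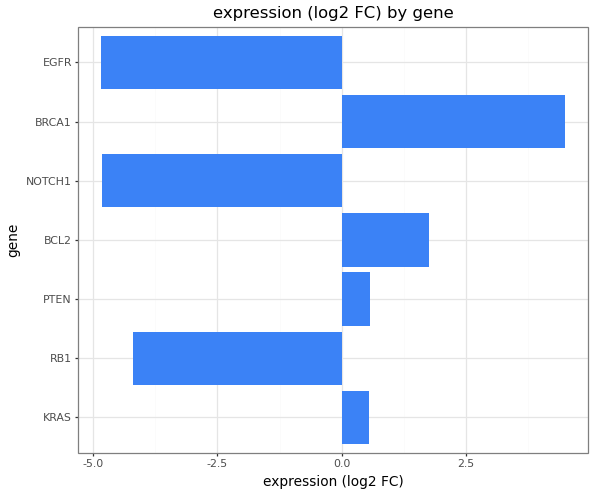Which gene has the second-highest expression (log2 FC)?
Top 3: BRCA1 ≈ 4, BCL2 ≈ 2, PTEN ≈ 1.

BCL2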